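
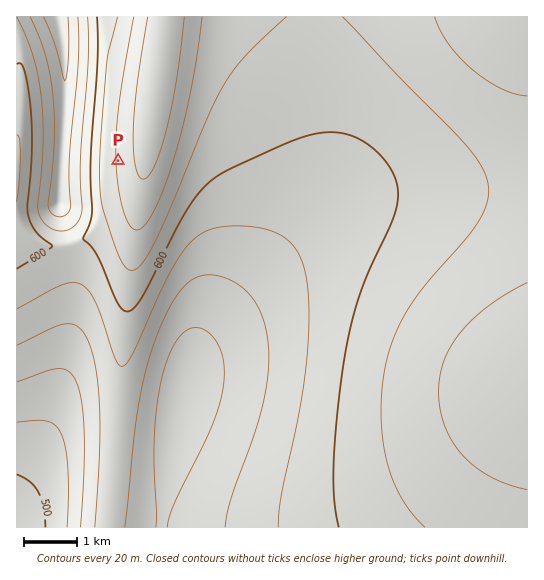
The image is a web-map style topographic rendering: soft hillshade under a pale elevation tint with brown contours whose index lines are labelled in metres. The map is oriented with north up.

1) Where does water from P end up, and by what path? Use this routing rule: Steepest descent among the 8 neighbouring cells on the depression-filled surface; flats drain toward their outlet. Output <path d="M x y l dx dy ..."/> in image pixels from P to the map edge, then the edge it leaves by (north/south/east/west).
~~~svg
<path d="M118 161l-57 0 0-4 1-2 0-18 1-2 0-21 2-1 0-54-2-1 0-12-1-1 0-8-1-2 0-5-2-1-1-12"/>
exit: north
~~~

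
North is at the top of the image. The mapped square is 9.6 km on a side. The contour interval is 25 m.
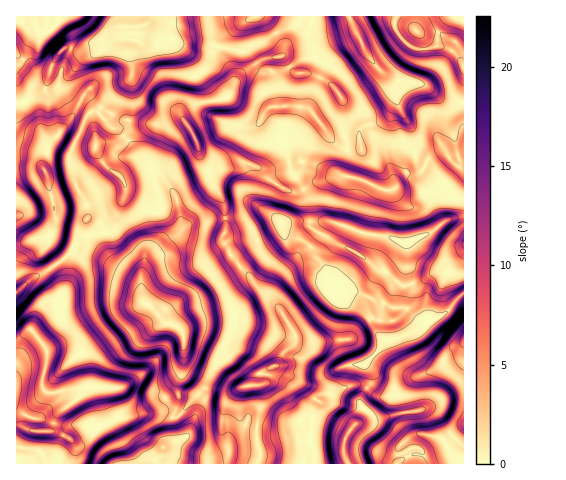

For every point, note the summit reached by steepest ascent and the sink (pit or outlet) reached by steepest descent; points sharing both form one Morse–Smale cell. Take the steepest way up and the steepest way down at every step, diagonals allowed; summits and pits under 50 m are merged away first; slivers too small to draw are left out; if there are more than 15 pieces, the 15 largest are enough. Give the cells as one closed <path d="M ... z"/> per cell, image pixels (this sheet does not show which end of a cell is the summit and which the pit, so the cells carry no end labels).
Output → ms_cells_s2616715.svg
<path d="M84 123l-13 28-1 13 4 10 2 11 11 21 0 12 10 3 7 7 2 20 4 9 31 23 2 21 10 7 12 15 11 3 7 8 1 28-7 26 1 14-4 15 5-1 14-18 13-10 25 4 14-6 17-1 2-4 2-10 12-8 5-10 12-10 1-7-21-34-20-17-4-8-21-24-7-12 3-12-1-11-11 1-8 5-14 0-11 7-3-28-13-23-30-28-11-16-9 6-12 0-7 4-2-15z"/><path d="M92 219l-7 2-14 31-12 11 4 7 2 16-1 39-4 9-14 13-15-17-15 9 1 125 54 0 5-13-4-9 11 1 15-15 0-22-4-10 2-9 12 2 2 20 9 8 36-4 9 0 9 3 4-10 0-18 7-26-1-28-7-8-11-3-12-15-10-7-2-21-31-23-4-9-2-20z"/><path d="M280 186l-6 6-5 15 8 12-17-11-5 0-17 9-13 1 1 11-3 7 0 5 7 12 21 24 4 8 20 17 21 34-1 7-12 10-5 10-12 8-3 12-7 2 5 8 0 14-5 20 0 12 4 10-1 14 88 1-3-9 0-13 4-10 13-15 3-10-4-3 0-5 11-16 0-11-5-8 21-24-11-7-8-15-6-7-14-8-11-1-6-7 1-8-6-17-10-13-4-8-10-9-12-4-7-5-2-7 2-2 22-2 4-6 0-7-5-18-11 3z"/><path d="M348 16l-46 0-5 9-21 8 7 13 0 8-3 3-14 1-10 5 4 5 11 3 4 6-1 19 2 10 19 0 14 3 27 35 10 5 15 0-1-19 8-6 16-4 13-19 15 28 4 31 9 5 5-8 14-6 14 15 5 3 1-66-23-4-20-15-23-4-15-7-19-24z"/><path d="M463 294l-19 21-13 5-8 8-21 9-14 2-21 23-1 3 5 7 0 11-11 16 4 12-4 8-12 13-4 10 0 13 4 9 49 0 3-4-1-13 12-11 6-2 17 2 7 2 5 5 18-16z"/><path d="M173 39l-9 4-26-3-8 16 3 14-3 8-30 30-1 5 13 15 5 1 6 6 25-11 10 0 16-6 7 0 2-7 9-6 35-7 14-24 15-11-4-8-6-4-4 1-41-10-22 1z"/><path d="M332 221l-39 0-12 3 6 11 15 5 10 9 4 8 10 13 6 17-1 8 6 7 11 1 14 8 20 27 11 1 23-8 4-4 0-7-8-12 1-22-5-12-2-31-14-5-30-5z"/><path d="M257 64l-16 10-14 24-35 7-9 6-1 6 9 13 7 15 2 12 7 7 4 2 12 0 12-4 9 0 15 6 10 11 10 6 5-6 8-5-9-33 0-11 6-11 0-10-3-3-10 0-2-10 1-19-4-6-8-1z"/><path d="M397 101l-13 19-16 4-8 6 1 19-15 0-6-2-10-9-21-29-22-3 2 13-6 11 0 11 8 32 11 14 3 2 9-6 23-7 9 0 18 4 19 10 9 0 4-3 3-8 6-5 8 1 7-3 4-6-8-6-4-31z"/><path d="M124 38l-11 1-17 9-18 3-12-3-7 5-8 14-6 23-14 6-7 8-8 0 1 47 17 3 8 12 8-25 9-7 11-13 3-1 10 3 8-11 8 0 6-10 27-26 1-6-3-14 7-15z"/><path d="M425 165l-7 9-13 0-3 2-6 11-4 3-9 0-19-10-18-4-9 0-23 7-10 6 4 8 0 20-3 3-7 1 34 0 30 12 30 5 10 4 23-7 10-5 13-13 0-23-3-7-7-12z"/><path d="M256 385l-15 2-10 5-9 0-11-4-8 1-24 27-7 1 2 21-11 9-2 8-8 8 105 1 2-15-4-10 0-12 5-20 0-14-2-7z"/><path d="M181 118l-7 0-16 6-10 0-25 12 12 16 30 28 10 14 7 36 10-6 14 0 8-5 10-1 1-10-6-15-8-12-2-10-9-13-4-19z"/><path d="M396 16l-48 1 16 32 19 24 15 7 23 4 20 15 22 3 1-35-7-12-15-9-12 3-18-1-17-19z"/><path d="M463 217l-16 3-15 12-26 11 2 31 5 12-1 22 8 12-1 9 25-14 20-22z"/>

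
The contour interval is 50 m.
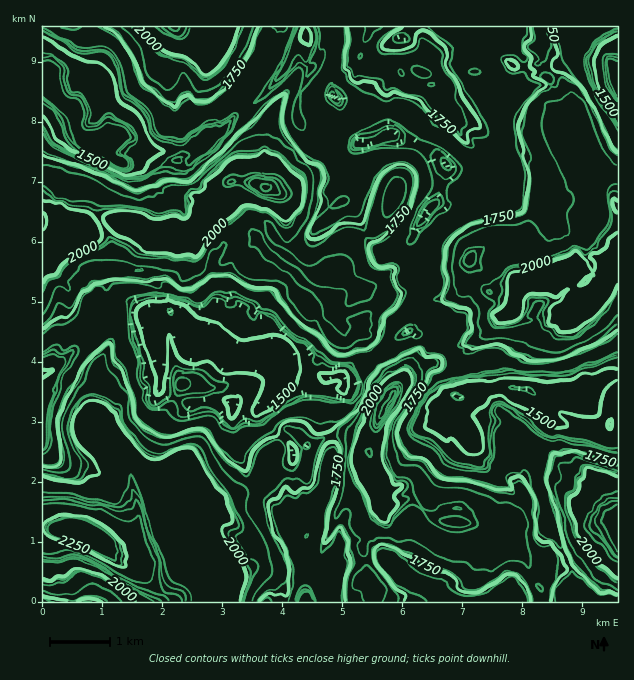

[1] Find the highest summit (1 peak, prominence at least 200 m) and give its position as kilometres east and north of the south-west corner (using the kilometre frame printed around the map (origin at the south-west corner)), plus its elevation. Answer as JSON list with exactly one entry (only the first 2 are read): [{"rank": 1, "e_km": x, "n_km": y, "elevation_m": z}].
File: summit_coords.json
[{"rank": 1, "e_km": 0.51, "n_km": 1.16, "elevation_m": 2384}]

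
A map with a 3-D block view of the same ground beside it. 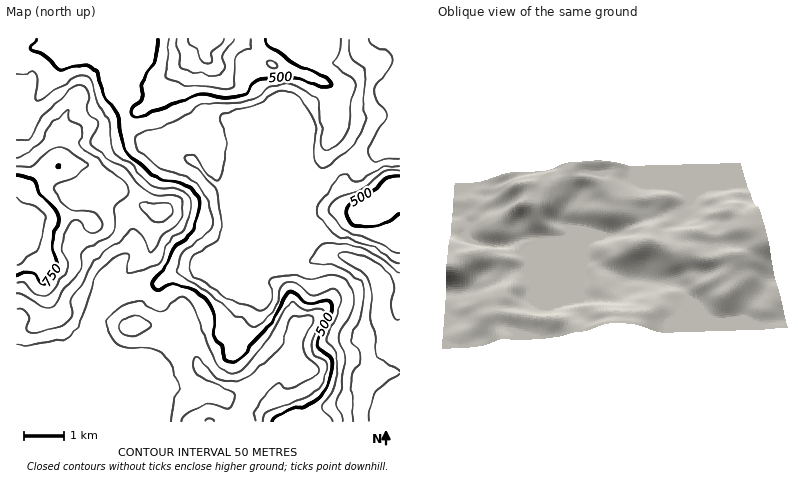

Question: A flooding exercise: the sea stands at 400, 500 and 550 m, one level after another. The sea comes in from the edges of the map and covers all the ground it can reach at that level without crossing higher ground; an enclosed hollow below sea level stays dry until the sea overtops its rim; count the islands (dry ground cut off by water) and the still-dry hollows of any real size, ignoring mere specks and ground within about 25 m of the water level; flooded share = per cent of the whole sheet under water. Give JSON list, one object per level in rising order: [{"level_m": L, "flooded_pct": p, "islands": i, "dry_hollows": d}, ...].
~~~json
[{"level_m": 400, "flooded_pct": 25, "islands": 0, "dry_hollows": 0}, {"level_m": 500, "flooded_pct": 48, "islands": 0, "dry_hollows": 0}, {"level_m": 550, "flooded_pct": 68, "islands": 0, "dry_hollows": 0}]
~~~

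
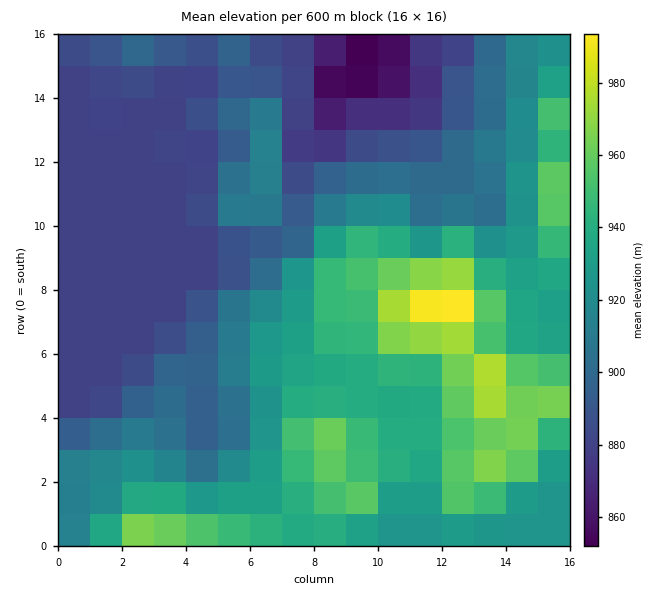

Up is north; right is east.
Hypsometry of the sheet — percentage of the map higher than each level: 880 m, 78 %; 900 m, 61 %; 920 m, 45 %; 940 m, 24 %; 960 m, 8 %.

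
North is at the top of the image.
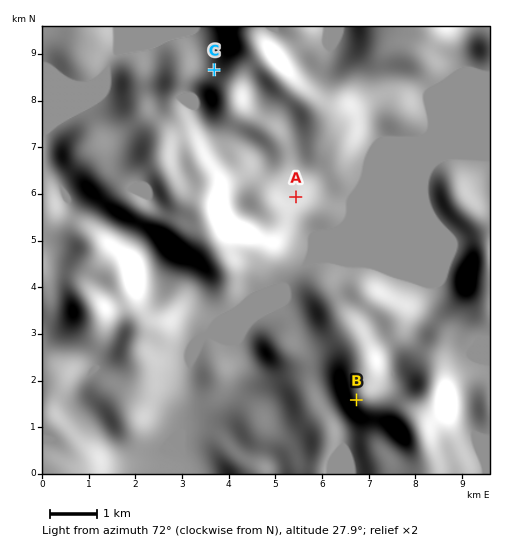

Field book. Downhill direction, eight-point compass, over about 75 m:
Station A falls E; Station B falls W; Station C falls NW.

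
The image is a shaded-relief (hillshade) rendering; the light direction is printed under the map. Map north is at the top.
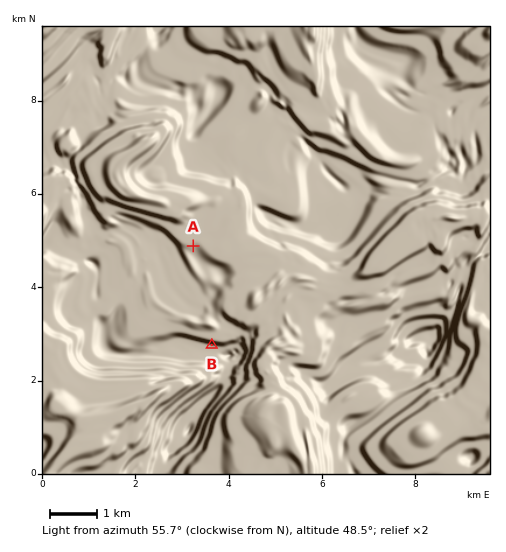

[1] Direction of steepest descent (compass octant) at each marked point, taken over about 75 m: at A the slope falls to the S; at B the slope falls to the S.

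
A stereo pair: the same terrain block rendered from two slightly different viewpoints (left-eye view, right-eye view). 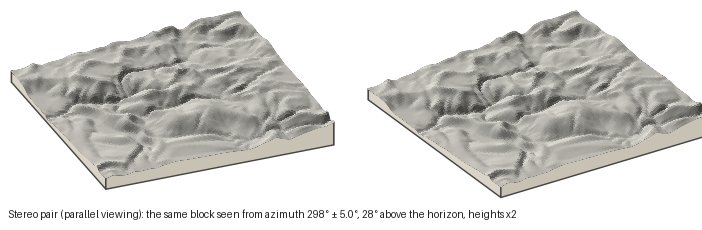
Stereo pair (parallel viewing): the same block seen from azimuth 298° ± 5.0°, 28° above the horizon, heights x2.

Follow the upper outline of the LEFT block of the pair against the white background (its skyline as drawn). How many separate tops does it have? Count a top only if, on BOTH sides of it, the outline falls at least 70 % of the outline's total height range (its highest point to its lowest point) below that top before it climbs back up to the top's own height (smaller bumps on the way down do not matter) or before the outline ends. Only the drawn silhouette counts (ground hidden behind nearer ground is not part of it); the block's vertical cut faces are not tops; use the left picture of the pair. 0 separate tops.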